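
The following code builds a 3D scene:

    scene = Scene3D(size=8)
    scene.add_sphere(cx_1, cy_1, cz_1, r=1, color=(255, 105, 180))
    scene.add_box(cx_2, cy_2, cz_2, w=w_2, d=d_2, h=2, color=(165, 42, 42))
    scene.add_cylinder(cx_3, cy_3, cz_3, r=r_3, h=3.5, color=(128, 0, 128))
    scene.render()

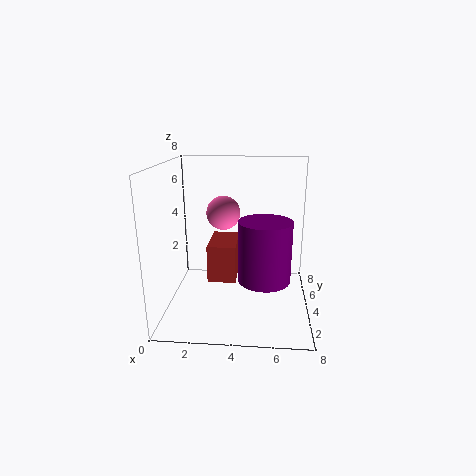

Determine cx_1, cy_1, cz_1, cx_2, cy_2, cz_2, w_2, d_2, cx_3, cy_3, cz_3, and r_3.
cx_1 = 3; cy_1 = 5.5; cz_1 = 5; cx_2 = 2.5; cy_2 = 2.5; cz_2 = 2; w_2 = 1.5; d_2 = 2.5; cx_3 = 5.5; cy_3 = 4; cz_3 = 1.5; r_3 = 1.5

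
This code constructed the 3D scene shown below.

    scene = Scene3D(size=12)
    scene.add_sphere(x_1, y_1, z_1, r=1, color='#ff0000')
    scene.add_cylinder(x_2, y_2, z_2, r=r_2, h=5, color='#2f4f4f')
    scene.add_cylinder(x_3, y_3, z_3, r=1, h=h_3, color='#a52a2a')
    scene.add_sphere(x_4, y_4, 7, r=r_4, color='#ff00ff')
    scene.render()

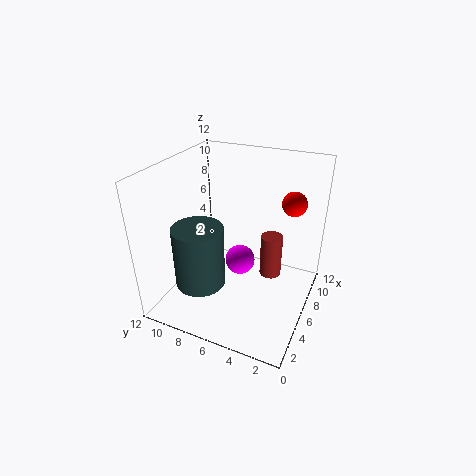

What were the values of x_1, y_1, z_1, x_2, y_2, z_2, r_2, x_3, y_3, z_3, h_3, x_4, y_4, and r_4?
x_1 = 8, y_1 = 2, z_1 = 9, x_2 = 3, y_2 = 8, z_2 = 3, r_2 = 2, x_3 = 9, y_3 = 4, z_3 = 1, h_3 = 4, x_4 = 2, y_4 = 4, r_4 = 1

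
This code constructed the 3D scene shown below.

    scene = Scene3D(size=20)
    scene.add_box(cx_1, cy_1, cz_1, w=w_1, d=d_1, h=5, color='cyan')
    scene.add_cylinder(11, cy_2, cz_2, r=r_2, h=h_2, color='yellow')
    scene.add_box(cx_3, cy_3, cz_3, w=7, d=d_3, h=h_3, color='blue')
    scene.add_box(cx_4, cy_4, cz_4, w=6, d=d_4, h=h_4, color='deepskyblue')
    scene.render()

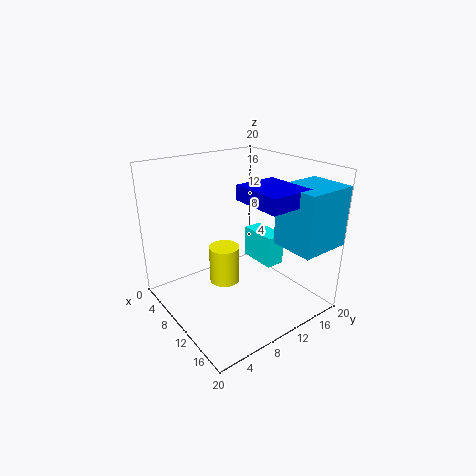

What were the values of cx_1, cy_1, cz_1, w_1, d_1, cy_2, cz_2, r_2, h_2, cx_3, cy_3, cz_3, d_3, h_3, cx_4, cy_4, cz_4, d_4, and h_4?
cx_1 = 4, cy_1 = 16, cz_1 = 3, w_1 = 6, d_1 = 3, cy_2 = 7, cz_2 = 5, r_2 = 2, h_2 = 5, cx_3 = 11, cy_3 = 9, cz_3 = 16, d_3 = 6, h_3 = 2, cx_4 = 14, cy_4 = 13, cz_4 = 10, d_4 = 7, h_4 = 8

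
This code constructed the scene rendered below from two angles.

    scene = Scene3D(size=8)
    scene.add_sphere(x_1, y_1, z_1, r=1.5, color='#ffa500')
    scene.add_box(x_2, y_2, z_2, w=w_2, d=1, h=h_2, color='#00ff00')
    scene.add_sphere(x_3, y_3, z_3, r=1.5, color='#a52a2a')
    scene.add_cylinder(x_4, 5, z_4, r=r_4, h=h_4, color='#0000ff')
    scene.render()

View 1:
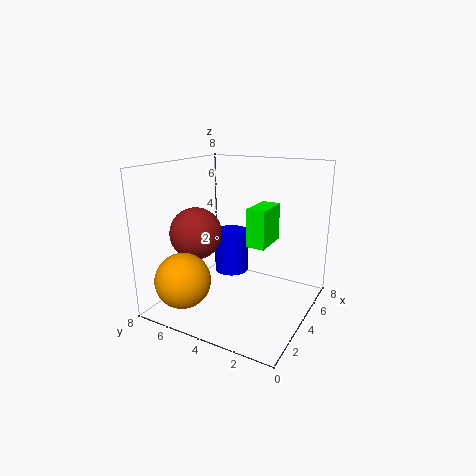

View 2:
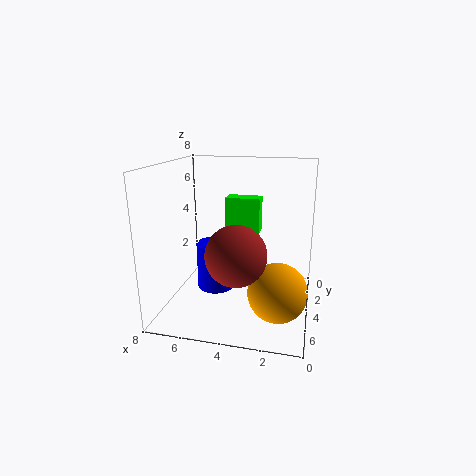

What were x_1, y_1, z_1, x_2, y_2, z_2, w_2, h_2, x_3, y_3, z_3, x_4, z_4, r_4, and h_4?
x_1 = 1.5
y_1 = 6
z_1 = 2
x_2 = 3
y_2 = 2
z_2 = 4
w_2 = 2
h_2 = 2
x_3 = 3.5
y_3 = 6.5
z_3 = 4
x_4 = 5
z_4 = 1.5
r_4 = 1
h_4 = 2.5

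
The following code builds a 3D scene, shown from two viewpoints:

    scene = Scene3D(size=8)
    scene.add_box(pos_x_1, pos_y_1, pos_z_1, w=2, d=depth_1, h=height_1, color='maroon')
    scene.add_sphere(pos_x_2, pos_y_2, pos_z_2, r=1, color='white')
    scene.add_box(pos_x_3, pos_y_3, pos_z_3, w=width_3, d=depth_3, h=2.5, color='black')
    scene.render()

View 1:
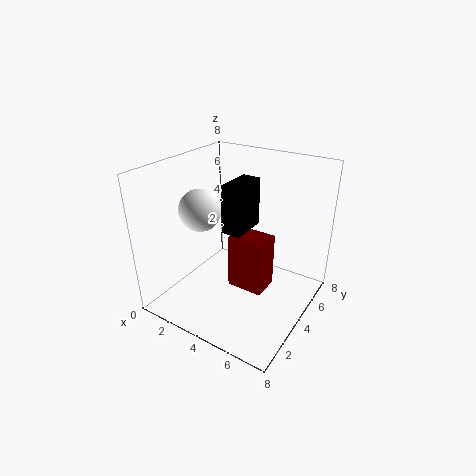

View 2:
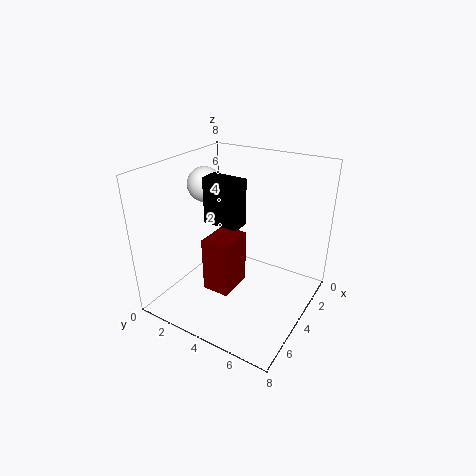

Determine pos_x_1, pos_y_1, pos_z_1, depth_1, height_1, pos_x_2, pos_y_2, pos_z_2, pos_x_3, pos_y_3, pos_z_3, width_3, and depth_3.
pos_x_1 = 4, pos_y_1 = 3, pos_z_1 = 1.5, depth_1 = 1.5, height_1 = 3, pos_x_2 = 3.5, pos_y_2 = 1.5, pos_z_2 = 6.5, pos_x_3 = 4, pos_y_3 = 2.5, pos_z_3 = 5, width_3 = 1, depth_3 = 2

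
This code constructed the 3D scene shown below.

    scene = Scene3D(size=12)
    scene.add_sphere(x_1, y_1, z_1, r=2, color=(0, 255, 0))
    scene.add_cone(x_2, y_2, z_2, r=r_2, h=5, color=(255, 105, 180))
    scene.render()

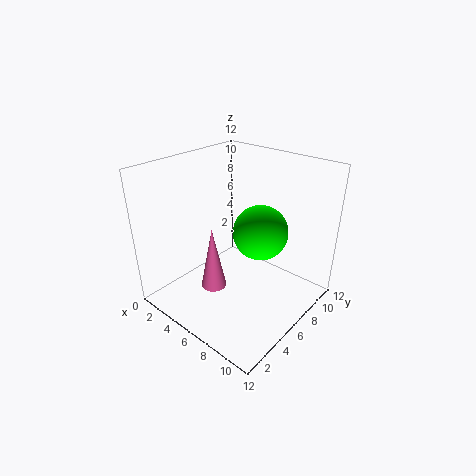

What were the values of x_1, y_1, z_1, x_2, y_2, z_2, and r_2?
x_1 = 9
y_1 = 5
z_1 = 8
x_2 = 6
y_2 = 3
z_2 = 3
r_2 = 1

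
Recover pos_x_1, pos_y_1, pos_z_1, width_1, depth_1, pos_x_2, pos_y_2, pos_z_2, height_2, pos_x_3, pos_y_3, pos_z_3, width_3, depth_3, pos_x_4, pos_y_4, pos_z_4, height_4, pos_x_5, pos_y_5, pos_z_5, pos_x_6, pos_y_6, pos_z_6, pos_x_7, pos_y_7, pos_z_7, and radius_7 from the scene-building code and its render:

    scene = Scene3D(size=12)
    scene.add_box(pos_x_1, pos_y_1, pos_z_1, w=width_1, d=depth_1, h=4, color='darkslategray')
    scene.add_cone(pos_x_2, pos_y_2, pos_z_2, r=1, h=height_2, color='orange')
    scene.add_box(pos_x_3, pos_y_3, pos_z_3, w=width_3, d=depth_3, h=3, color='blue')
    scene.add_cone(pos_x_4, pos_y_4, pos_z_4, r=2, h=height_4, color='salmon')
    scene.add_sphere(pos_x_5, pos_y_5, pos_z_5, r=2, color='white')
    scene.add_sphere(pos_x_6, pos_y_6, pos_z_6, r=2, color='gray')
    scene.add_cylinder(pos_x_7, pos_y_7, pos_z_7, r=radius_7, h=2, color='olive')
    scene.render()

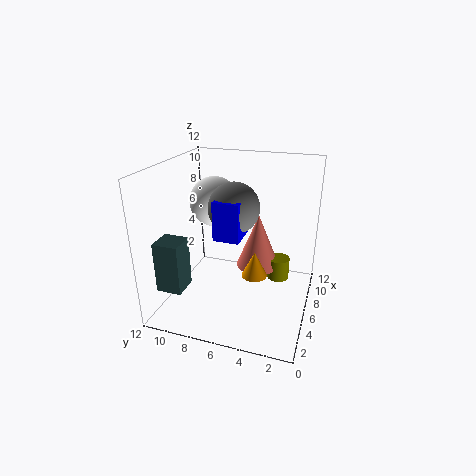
pos_x_1 = 1; pos_y_1 = 9; pos_z_1 = 3; width_1 = 2; depth_1 = 2; pos_x_2 = 4; pos_y_2 = 4; pos_z_2 = 4; height_2 = 2; pos_x_3 = 3; pos_y_3 = 5; pos_z_3 = 7; width_3 = 3; depth_3 = 2; pos_x_4 = 9; pos_y_4 = 5; pos_z_4 = 2; height_4 = 5; pos_x_5 = 6; pos_y_5 = 8; pos_z_5 = 9; pos_x_6 = 5; pos_y_6 = 6; pos_z_6 = 9; pos_x_7 = 9; pos_y_7 = 3; pos_z_7 = 1; radius_7 = 1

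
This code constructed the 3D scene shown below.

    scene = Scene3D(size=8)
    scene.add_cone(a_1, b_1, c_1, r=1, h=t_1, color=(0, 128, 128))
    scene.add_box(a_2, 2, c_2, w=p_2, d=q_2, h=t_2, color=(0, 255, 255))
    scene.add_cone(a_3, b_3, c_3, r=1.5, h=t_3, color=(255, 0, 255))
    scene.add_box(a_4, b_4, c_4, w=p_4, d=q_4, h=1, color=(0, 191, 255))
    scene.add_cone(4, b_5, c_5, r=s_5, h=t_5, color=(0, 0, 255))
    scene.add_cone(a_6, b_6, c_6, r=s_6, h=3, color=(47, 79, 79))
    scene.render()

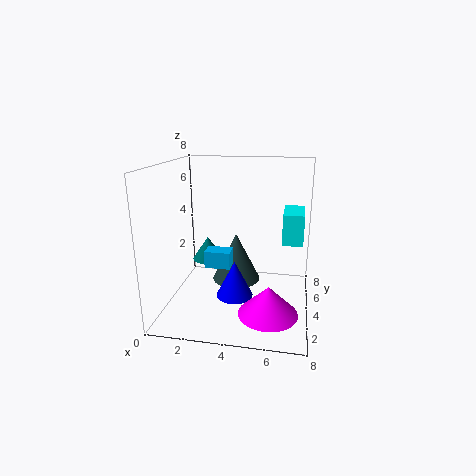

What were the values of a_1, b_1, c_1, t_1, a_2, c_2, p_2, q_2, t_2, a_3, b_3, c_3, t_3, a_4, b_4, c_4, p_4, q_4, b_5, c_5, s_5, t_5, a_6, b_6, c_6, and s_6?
a_1 = 1.5
b_1 = 6.5
c_1 = 1.5
t_1 = 1.5
a_2 = 6.5
c_2 = 4.5
p_2 = 1
q_2 = 2
t_2 = 1.5
a_3 = 6
b_3 = 1.5
c_3 = 1
t_3 = 1.5
a_4 = 2
b_4 = 4
c_4 = 2
p_4 = 1.5
q_4 = 1
b_5 = 3
c_5 = 1
s_5 = 1
t_5 = 2
a_6 = 3.5
b_6 = 6
c_6 = 0.5
s_6 = 1.5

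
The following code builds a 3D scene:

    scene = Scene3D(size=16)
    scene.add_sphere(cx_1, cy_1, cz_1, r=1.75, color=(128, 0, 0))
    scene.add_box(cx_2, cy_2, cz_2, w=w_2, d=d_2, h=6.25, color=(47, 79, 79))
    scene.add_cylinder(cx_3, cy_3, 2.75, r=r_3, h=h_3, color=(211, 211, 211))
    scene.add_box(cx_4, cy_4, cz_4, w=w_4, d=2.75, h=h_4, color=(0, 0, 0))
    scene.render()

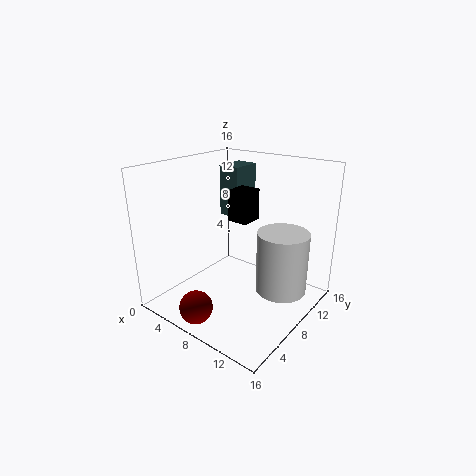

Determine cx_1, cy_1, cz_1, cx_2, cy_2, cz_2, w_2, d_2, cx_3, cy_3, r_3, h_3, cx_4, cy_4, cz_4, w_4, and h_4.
cx_1 = 7.25
cy_1 = 1.75
cz_1 = 2
cx_2 = 2.25
cy_2 = 11.75
cz_2 = 8.5
w_2 = 2.75
d_2 = 3.75
cx_3 = 13
cy_3 = 9.25
r_3 = 2.75
h_3 = 6.75
cx_4 = 5
cy_4 = 10
cz_4 = 8.75
w_4 = 2.5
h_4 = 3.75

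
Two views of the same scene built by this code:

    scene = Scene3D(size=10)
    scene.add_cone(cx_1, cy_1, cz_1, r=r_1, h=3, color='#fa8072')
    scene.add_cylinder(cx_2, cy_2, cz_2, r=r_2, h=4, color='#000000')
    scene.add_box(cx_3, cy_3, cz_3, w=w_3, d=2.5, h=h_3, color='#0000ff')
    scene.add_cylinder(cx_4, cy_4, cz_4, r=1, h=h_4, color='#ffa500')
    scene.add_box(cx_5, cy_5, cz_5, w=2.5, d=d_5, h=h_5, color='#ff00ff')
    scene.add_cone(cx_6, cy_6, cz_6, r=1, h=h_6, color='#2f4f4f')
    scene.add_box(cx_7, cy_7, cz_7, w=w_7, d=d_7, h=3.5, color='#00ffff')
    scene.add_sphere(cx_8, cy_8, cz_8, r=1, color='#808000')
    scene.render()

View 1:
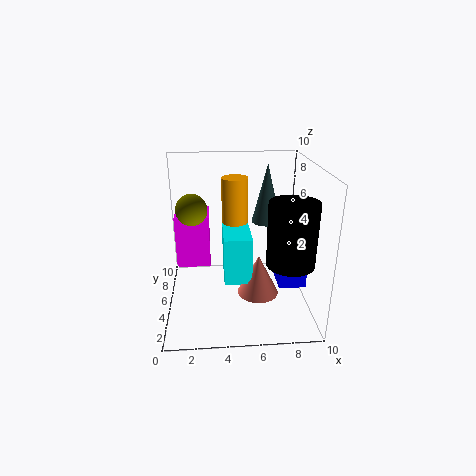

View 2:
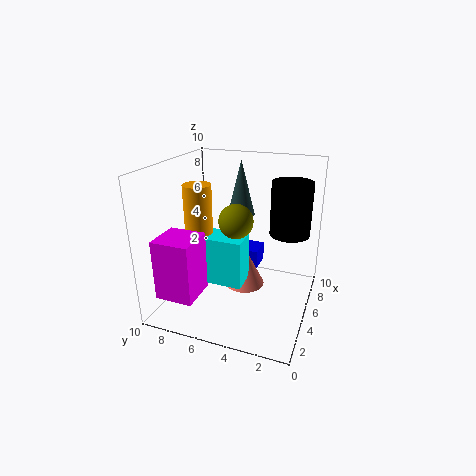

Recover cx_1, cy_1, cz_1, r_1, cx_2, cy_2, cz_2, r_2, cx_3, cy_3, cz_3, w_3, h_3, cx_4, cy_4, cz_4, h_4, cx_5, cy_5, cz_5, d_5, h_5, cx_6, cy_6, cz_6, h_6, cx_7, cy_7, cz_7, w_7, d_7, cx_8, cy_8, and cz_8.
cx_1 = 6.5
cy_1 = 5
cz_1 = 0.5
r_1 = 1.5
cx_2 = 8
cy_2 = 2
cz_2 = 4.5
r_2 = 1.5
cx_3 = 8
cy_3 = 4.5
cz_3 = 1
w_3 = 2
h_3 = 1.5
cx_4 = 5
cy_4 = 8
cz_4 = 5
h_4 = 3.5
cx_5 = 0.5
cy_5 = 6.5
cz_5 = 2
d_5 = 2.5
h_5 = 4
cx_6 = 7
cy_6 = 5.5
cz_6 = 6
h_6 = 4
cx_7 = 4
cy_7 = 4.5
cz_7 = 1.5
w_7 = 2
d_7 = 3.5
cx_8 = 2
cy_8 = 4
cz_8 = 7.5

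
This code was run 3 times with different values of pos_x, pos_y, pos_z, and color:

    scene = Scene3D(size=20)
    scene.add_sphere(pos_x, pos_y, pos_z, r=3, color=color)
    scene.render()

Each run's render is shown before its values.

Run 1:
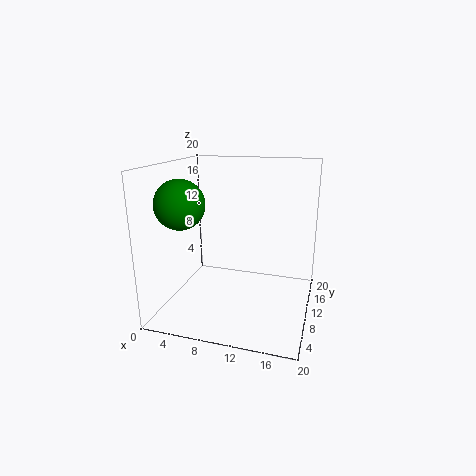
pos_x = 5
pos_y = 3
pos_z = 16
color = 'green'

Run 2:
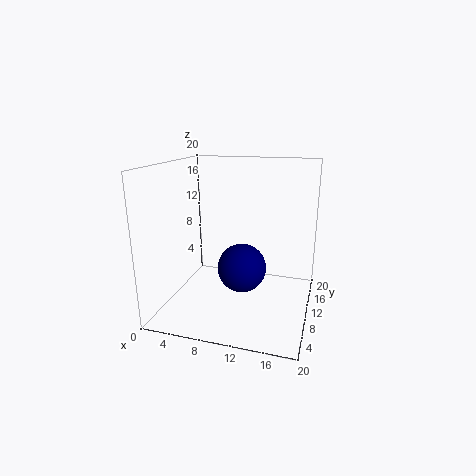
pos_x = 12
pos_y = 5
pos_z = 8
color = 'navy'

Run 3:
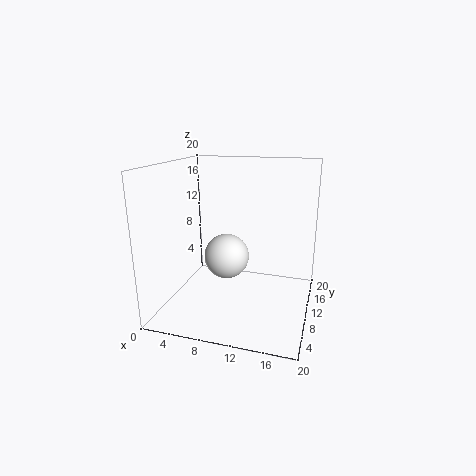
pos_x = 9
pos_y = 8
pos_z = 8
color = 'white'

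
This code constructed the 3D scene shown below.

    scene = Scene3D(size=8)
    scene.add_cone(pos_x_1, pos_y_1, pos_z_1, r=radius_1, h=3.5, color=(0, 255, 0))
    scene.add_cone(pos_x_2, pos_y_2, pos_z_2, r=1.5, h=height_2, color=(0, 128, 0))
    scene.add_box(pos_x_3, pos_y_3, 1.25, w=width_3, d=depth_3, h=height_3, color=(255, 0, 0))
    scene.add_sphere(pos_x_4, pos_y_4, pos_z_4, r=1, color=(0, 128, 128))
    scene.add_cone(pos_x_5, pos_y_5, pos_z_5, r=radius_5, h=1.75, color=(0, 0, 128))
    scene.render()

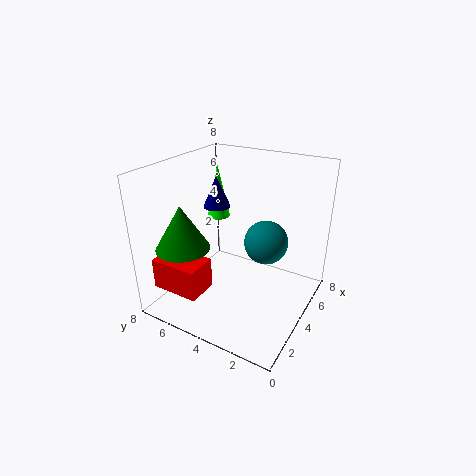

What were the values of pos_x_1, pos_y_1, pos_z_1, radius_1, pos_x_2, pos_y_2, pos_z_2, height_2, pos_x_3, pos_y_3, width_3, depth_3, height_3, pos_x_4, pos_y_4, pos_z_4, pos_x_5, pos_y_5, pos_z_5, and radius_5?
pos_x_1 = 7
pos_y_1 = 7.25
pos_z_1 = 3.5
radius_1 = 0.75
pos_x_2 = 2.25
pos_y_2 = 6.5
pos_z_2 = 3.5
height_2 = 2.5
pos_x_3 = 1
pos_y_3 = 5
width_3 = 1.75
depth_3 = 2.75
height_3 = 1.75
pos_x_4 = 2.25
pos_y_4 = 1.5
pos_z_4 = 5.25
pos_x_5 = 4.25
pos_y_5 = 5.5
pos_z_5 = 5.5
radius_5 = 0.75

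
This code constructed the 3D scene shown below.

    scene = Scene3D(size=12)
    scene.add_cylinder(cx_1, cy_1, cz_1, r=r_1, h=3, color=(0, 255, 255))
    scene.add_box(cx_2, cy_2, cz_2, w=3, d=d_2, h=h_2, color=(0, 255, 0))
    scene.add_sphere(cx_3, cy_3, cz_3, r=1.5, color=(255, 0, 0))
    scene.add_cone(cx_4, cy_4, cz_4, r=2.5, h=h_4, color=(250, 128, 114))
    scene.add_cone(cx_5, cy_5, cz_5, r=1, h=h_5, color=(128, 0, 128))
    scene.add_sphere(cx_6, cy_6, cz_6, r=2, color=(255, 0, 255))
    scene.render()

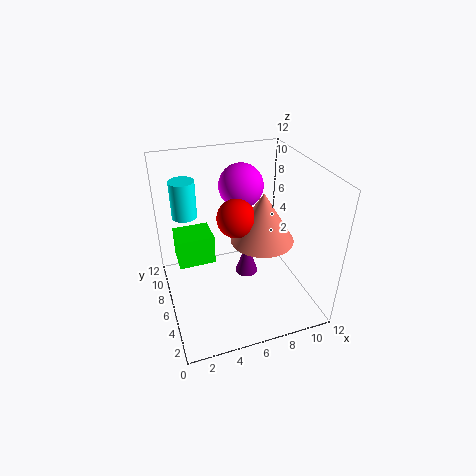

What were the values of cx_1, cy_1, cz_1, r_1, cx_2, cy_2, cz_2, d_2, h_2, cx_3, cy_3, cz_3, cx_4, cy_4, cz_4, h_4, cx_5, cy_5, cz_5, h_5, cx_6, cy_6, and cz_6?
cx_1 = 2, cy_1 = 7.5, cz_1 = 8, r_1 = 1, cx_2 = 1, cy_2 = 6, cz_2 = 4, d_2 = 2.5, h_2 = 2.5, cx_3 = 5.5, cy_3 = 5, cz_3 = 8.5, cx_4 = 7.5, cy_4 = 4.5, cz_4 = 6.5, h_4 = 4, cx_5 = 7, cy_5 = 6.5, cz_5 = 2, h_5 = 3, cx_6 = 7.5, cy_6 = 9.5, cz_6 = 9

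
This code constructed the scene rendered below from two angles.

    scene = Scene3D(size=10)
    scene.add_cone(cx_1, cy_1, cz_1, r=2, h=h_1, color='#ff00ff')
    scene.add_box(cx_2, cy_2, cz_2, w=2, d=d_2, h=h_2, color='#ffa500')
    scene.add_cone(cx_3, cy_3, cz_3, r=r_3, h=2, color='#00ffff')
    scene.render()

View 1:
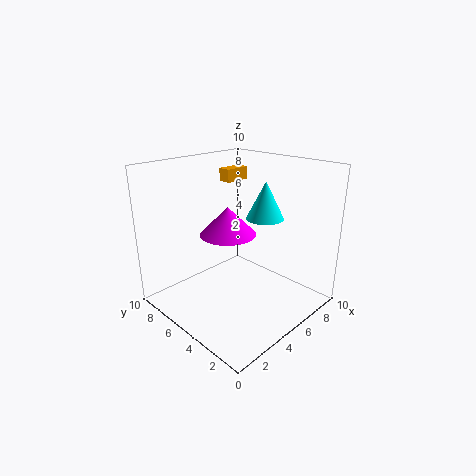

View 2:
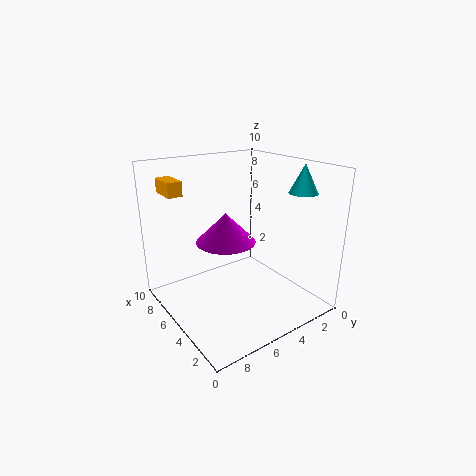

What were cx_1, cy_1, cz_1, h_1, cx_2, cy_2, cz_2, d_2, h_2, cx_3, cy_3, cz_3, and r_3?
cx_1 = 5, cy_1 = 6, cz_1 = 5, h_1 = 2, cx_2 = 7, cy_2 = 8, cz_2 = 8, d_2 = 1, h_2 = 1, cx_3 = 3, cy_3 = 1, cz_3 = 8, r_3 = 1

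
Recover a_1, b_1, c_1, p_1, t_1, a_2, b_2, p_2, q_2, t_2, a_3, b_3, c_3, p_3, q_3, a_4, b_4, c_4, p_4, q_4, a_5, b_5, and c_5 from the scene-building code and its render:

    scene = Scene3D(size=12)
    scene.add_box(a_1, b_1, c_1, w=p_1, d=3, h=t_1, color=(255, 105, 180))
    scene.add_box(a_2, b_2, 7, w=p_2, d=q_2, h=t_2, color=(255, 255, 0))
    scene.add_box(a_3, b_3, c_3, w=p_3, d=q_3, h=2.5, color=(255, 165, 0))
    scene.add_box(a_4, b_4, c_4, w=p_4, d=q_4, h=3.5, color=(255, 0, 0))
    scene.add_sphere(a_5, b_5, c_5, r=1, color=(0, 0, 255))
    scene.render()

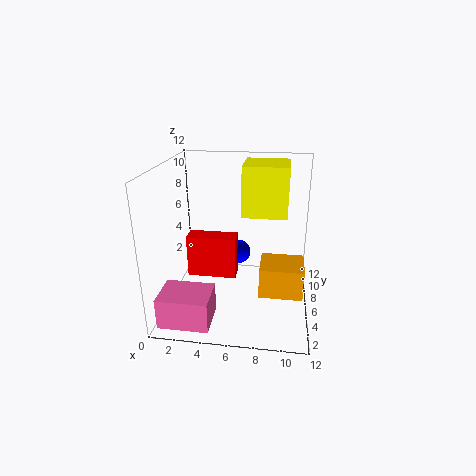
a_1 = 0.5, b_1 = 0.5, c_1 = 0.5, p_1 = 4, t_1 = 2.5, a_2 = 6, b_2 = 8, p_2 = 4, q_2 = 4, t_2 = 4.5, a_3 = 8, b_3 = 3.5, c_3 = 2, p_3 = 3.5, q_3 = 3, a_4 = 2, b_4 = 4.5, c_4 = 3, p_4 = 4, q_4 = 1.5, a_5 = 6, b_5 = 6.5, c_5 = 4.5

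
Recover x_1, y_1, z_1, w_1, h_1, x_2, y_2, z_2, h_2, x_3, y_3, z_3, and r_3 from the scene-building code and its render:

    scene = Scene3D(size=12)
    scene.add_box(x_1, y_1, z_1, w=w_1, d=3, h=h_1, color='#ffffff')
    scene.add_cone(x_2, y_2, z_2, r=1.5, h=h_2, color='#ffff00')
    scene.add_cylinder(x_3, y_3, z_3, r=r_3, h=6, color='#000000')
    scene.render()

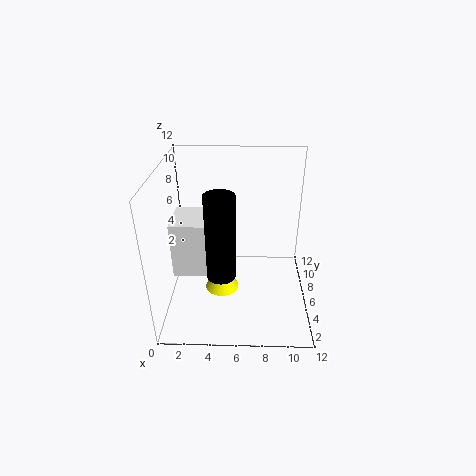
x_1 = 1.5, y_1 = 1.5, z_1 = 5.5, w_1 = 4, h_1 = 4, x_2 = 4.5, y_2 = 6.5, z_2 = 0.5, h_2 = 2, x_3 = 5, y_3 = 1, z_3 = 6, r_3 = 1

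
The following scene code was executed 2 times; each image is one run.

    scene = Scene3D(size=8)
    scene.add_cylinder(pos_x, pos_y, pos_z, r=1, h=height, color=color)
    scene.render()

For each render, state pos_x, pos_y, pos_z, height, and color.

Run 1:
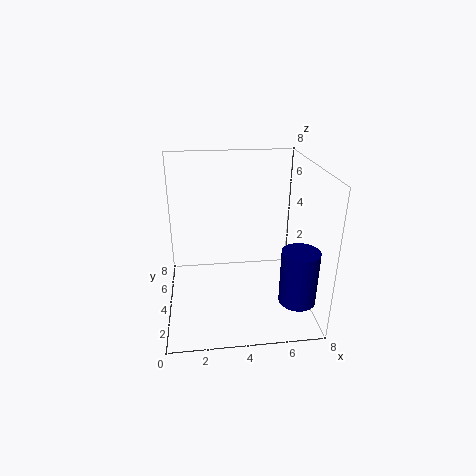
pos_x = 7, pos_y = 2, pos_z = 1, height = 3, color = 'navy'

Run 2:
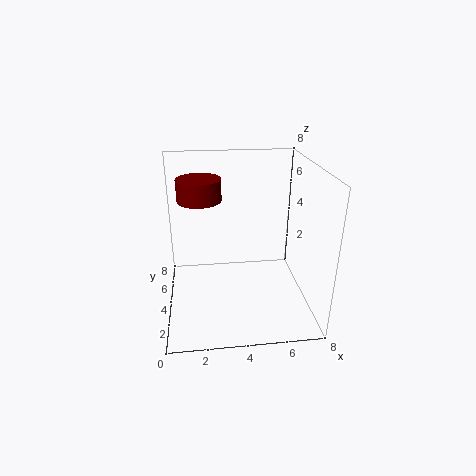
pos_x = 2, pos_y = 2, pos_z = 7, height = 1, color = 'maroon'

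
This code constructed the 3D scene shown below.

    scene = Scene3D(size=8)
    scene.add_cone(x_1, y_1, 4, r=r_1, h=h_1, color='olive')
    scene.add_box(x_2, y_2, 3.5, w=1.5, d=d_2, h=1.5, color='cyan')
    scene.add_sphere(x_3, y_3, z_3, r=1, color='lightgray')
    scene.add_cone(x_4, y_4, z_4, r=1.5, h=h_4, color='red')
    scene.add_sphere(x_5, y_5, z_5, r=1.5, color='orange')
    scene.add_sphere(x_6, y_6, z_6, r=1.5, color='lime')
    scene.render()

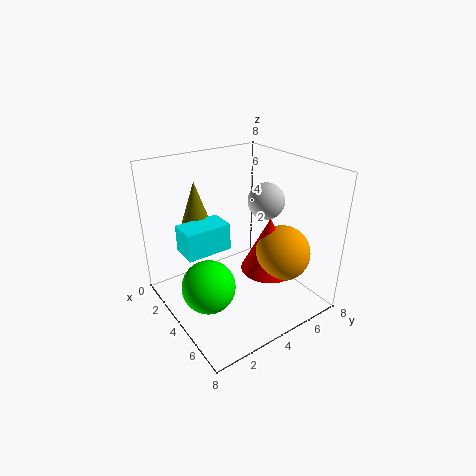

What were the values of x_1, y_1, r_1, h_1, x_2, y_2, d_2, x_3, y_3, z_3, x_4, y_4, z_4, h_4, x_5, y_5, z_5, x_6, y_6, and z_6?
x_1 = 2; y_1 = 2.5; r_1 = 1; h_1 = 3; x_2 = 2.5; y_2 = 1; d_2 = 2.5; x_3 = 4.5; y_3 = 5.5; z_3 = 6; x_4 = 5.5; y_4 = 5; z_4 = 2.5; h_4 = 3; x_5 = 6; y_5 = 5.5; z_5 = 3.5; x_6 = 4; y_6 = 2; z_6 = 1.5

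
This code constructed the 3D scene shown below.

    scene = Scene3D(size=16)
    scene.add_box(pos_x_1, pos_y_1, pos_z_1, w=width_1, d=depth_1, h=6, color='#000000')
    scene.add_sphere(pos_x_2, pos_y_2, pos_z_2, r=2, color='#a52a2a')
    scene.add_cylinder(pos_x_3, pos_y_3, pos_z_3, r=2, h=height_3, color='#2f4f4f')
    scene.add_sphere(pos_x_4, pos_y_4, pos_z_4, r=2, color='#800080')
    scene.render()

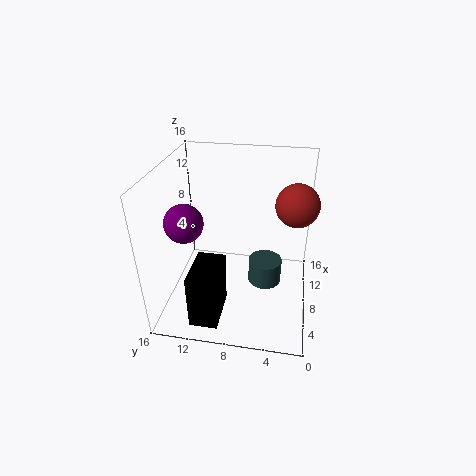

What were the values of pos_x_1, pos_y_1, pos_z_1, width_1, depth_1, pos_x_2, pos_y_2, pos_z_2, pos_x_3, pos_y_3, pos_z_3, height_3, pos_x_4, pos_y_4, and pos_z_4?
pos_x_1 = 1, pos_y_1 = 9, pos_z_1 = 1, width_1 = 5, depth_1 = 3, pos_x_2 = 5, pos_y_2 = 2, pos_z_2 = 14, pos_x_3 = 10, pos_y_3 = 5, pos_z_3 = 1, height_3 = 3, pos_x_4 = 5, pos_y_4 = 13, pos_z_4 = 11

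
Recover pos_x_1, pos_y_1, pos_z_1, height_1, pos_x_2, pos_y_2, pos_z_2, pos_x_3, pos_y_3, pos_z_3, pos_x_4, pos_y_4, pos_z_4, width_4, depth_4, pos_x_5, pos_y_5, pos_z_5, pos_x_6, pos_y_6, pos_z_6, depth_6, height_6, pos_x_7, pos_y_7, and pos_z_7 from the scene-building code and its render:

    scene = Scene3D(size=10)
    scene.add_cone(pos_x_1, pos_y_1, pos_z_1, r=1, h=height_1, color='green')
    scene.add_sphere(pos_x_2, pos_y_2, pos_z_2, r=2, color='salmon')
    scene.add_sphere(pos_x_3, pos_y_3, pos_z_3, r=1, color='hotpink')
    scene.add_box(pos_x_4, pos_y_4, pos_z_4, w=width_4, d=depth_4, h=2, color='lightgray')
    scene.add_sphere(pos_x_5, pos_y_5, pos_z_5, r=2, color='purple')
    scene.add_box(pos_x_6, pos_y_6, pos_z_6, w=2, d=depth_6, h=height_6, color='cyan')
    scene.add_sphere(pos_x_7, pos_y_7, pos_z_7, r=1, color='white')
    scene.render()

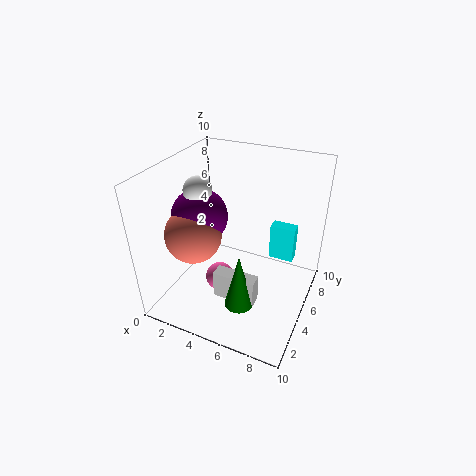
pos_x_1 = 6; pos_y_1 = 3; pos_z_1 = 1; height_1 = 4; pos_x_2 = 2; pos_y_2 = 4; pos_z_2 = 5; pos_x_3 = 4; pos_y_3 = 4; pos_z_3 = 2; pos_x_4 = 4; pos_y_4 = 3; pos_z_4 = 1; width_4 = 3; depth_4 = 1; pos_x_5 = 2; pos_y_5 = 5; pos_z_5 = 6; pos_x_6 = 6; pos_y_6 = 9; pos_z_6 = 1; depth_6 = 1; height_6 = 3; pos_x_7 = 2; pos_y_7 = 5; pos_z_7 = 8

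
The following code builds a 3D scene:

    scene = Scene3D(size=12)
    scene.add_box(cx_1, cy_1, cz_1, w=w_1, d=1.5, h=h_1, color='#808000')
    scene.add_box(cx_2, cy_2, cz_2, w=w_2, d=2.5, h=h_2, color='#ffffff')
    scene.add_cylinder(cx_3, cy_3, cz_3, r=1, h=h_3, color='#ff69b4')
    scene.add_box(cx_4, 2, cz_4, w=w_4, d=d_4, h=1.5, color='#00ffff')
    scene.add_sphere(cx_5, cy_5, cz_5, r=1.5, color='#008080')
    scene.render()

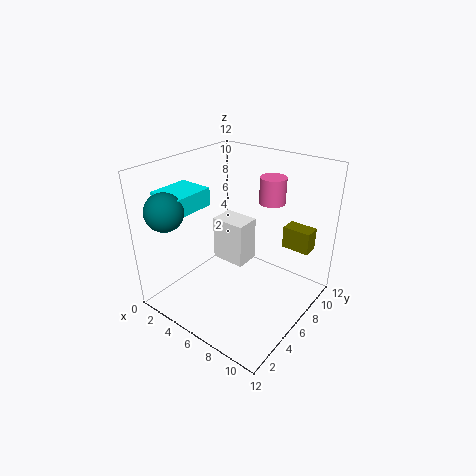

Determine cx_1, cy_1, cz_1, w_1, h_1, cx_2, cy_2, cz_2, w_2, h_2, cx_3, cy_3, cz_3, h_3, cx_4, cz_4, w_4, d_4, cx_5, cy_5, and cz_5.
cx_1 = 8; cy_1 = 10; cz_1 = 4; w_1 = 2.5; h_1 = 2; cx_2 = 0.5; cy_2 = 9; cz_2 = 0.5; w_2 = 3.5; h_2 = 4.5; cx_3 = 8.5; cy_3 = 7; cz_3 = 9.5; h_3 = 2; cx_4 = 0.5; cz_4 = 8.5; w_4 = 3; d_4 = 3.5; cx_5 = 2.5; cy_5 = 1.5; cz_5 = 9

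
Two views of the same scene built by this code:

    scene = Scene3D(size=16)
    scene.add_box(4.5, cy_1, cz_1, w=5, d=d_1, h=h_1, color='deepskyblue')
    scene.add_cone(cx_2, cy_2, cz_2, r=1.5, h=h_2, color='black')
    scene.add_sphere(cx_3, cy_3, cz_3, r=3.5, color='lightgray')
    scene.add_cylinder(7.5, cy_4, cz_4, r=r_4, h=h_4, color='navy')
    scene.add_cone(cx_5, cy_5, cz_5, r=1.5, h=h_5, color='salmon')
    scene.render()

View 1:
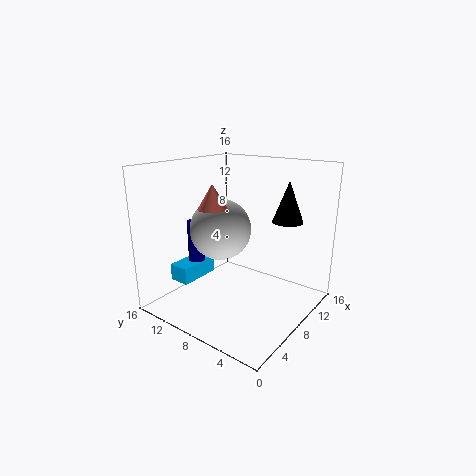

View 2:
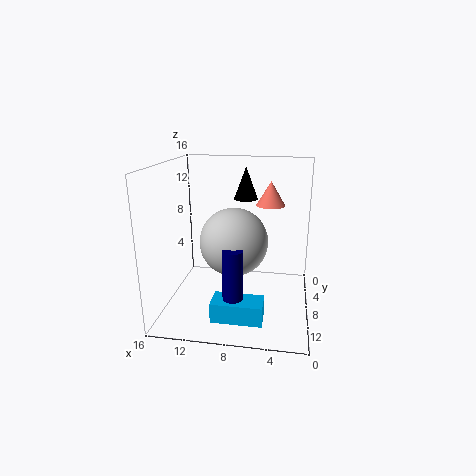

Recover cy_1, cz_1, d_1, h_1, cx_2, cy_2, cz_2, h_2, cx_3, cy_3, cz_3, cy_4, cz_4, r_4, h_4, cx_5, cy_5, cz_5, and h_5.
cy_1 = 13, cz_1 = 2, d_1 = 2.5, h_1 = 2, cx_2 = 8, cy_2 = 2, cz_2 = 11, h_2 = 4, cx_3 = 8, cy_3 = 10.5, cz_3 = 8.5, cy_4 = 14, cz_4 = 3.5, r_4 = 1, h_4 = 5.5, cx_5 = 4.5, cy_5 = 8.5, cz_5 = 12, h_5 = 2.5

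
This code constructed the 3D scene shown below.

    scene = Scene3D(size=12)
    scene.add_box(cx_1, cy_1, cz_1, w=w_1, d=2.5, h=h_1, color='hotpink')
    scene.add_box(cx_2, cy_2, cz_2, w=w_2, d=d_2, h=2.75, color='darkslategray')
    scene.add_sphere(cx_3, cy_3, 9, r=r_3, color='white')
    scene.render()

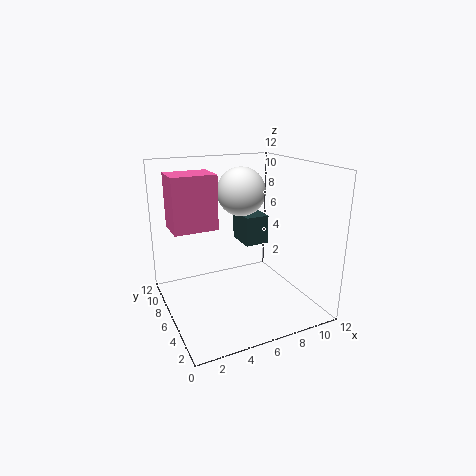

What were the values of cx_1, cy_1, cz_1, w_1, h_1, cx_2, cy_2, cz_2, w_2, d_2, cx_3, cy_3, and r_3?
cx_1 = 0.25, cy_1 = 4, cz_1 = 7.75, w_1 = 3.25, h_1 = 4, cx_2 = 8, cy_2 = 8.25, cz_2 = 4, w_2 = 2.25, d_2 = 3, cx_3 = 8, cy_3 = 9.5, r_3 = 2.25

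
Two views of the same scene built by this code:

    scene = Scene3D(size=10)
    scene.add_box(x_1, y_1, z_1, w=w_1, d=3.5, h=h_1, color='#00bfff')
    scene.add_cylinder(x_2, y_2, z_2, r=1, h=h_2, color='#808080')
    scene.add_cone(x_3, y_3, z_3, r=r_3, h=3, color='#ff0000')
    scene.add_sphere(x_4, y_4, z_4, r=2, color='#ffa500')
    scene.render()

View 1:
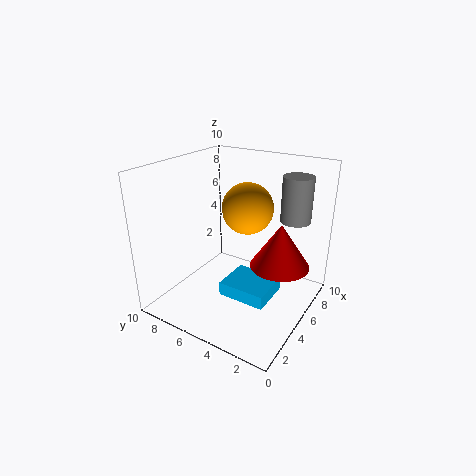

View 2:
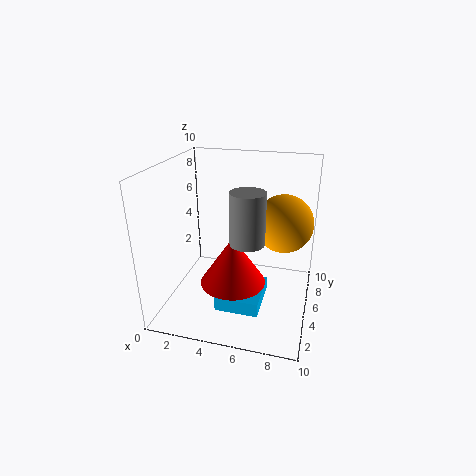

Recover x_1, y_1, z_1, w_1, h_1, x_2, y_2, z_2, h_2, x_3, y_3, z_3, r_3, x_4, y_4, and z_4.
x_1 = 4, y_1 = 2.5, z_1 = 0.5, w_1 = 3, h_1 = 1, x_2 = 6.5, y_2 = 1.5, z_2 = 6.5, h_2 = 3, x_3 = 5.5, y_3 = 2, z_3 = 3.5, r_3 = 2, x_4 = 8, y_4 = 6, z_4 = 6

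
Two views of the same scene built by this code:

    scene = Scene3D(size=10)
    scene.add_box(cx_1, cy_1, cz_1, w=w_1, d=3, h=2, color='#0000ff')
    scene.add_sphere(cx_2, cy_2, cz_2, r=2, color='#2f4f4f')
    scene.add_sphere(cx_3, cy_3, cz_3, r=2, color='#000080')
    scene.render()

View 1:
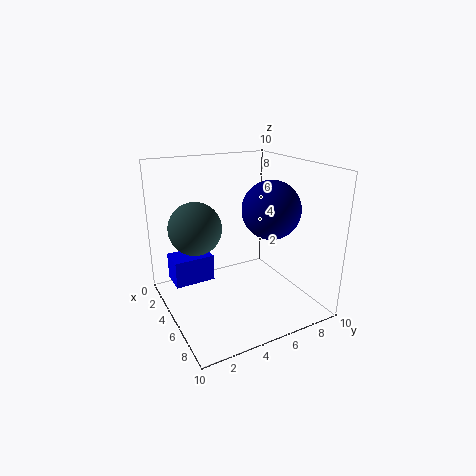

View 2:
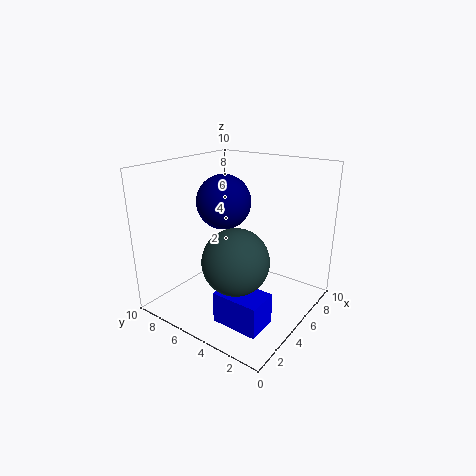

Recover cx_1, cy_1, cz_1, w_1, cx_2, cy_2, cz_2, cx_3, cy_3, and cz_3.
cx_1 = 1
cy_1 = 1
cz_1 = 1
w_1 = 2
cx_2 = 2
cy_2 = 3
cz_2 = 5
cx_3 = 6
cy_3 = 7
cz_3 = 7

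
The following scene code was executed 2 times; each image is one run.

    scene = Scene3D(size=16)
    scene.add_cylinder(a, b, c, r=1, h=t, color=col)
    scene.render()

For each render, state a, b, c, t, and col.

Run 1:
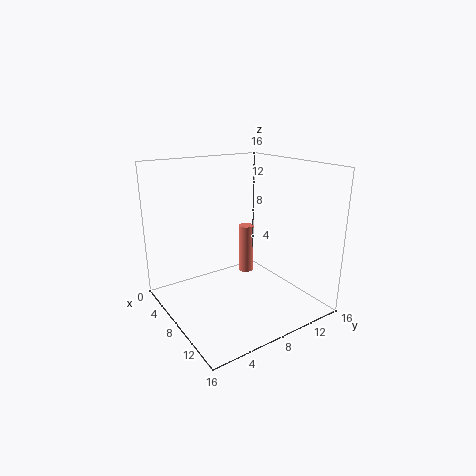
a = 2.5
b = 13
c = 0.5
t = 6.5
col = 'salmon'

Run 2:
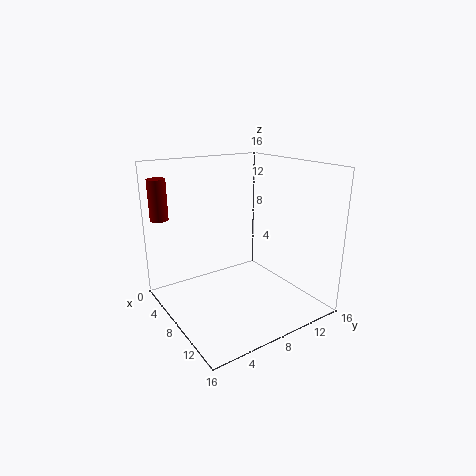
a = 3
b = 1
c = 10
t = 4.5
col = 'maroon'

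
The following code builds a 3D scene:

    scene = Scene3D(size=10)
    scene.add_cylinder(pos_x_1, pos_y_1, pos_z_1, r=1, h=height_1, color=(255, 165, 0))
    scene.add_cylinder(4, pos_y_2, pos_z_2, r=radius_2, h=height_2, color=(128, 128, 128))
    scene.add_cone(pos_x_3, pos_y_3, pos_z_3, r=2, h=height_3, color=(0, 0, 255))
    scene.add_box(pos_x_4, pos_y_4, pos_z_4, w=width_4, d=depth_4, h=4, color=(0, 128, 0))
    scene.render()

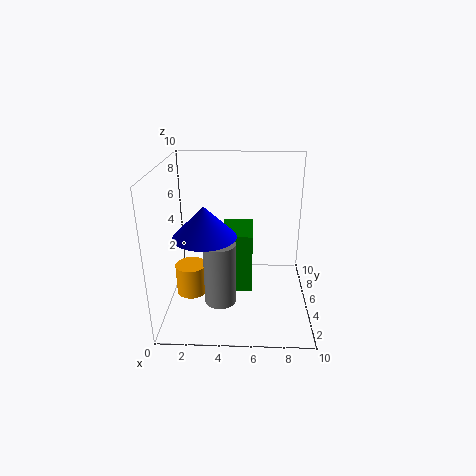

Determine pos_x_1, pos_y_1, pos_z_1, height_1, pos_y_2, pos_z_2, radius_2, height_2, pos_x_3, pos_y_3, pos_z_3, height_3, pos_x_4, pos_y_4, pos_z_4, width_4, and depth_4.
pos_x_1 = 2, pos_y_1 = 3, pos_z_1 = 2, height_1 = 2, pos_y_2 = 2, pos_z_2 = 2, radius_2 = 1, height_2 = 4, pos_x_3 = 3, pos_y_3 = 3, pos_z_3 = 6, height_3 = 2, pos_x_4 = 4, pos_y_4 = 3, pos_z_4 = 2, width_4 = 2, depth_4 = 3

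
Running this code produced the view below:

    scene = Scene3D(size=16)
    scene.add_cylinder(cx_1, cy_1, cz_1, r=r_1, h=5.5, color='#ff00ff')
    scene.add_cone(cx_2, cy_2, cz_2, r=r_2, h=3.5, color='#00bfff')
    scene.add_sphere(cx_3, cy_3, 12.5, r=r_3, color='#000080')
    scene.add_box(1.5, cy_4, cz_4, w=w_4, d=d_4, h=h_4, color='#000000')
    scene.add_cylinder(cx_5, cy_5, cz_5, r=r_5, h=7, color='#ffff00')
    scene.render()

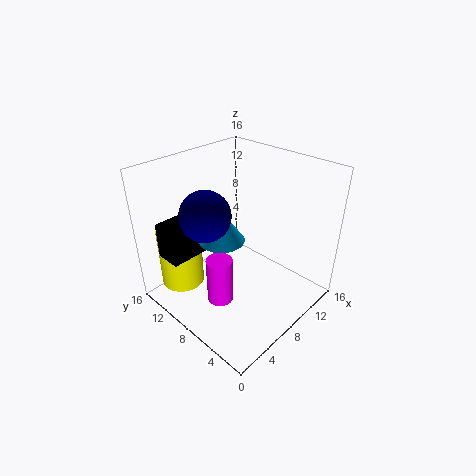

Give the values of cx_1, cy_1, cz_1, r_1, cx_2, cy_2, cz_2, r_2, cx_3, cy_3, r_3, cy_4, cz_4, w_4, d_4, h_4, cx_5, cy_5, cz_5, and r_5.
cx_1 = 5.5; cy_1 = 8.5; cz_1 = 0.5; r_1 = 1.5; cx_2 = 6.5; cy_2 = 9; cz_2 = 8; r_2 = 2.5; cx_3 = 3.5; cy_3 = 8; r_3 = 2.5; cy_4 = 11; cz_4 = 6; w_4 = 4.5; d_4 = 3; h_4 = 4; cx_5 = 4; cy_5 = 13.5; cz_5 = 1.5; r_5 = 2.5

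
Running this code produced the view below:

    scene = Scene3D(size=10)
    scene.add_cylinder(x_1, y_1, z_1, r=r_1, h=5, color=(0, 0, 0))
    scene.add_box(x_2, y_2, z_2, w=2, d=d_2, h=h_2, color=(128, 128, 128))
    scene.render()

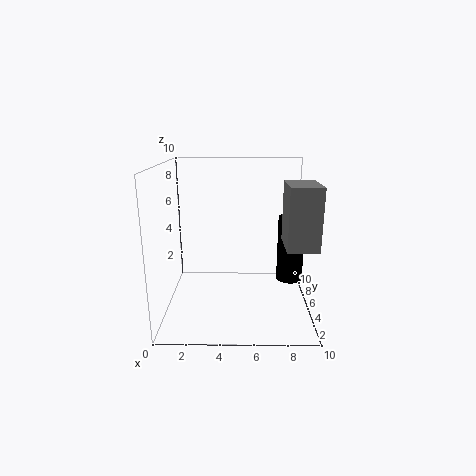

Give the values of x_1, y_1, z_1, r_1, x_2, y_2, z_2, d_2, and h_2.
x_1 = 9; y_1 = 7; z_1 = 1; r_1 = 1; x_2 = 8; y_2 = 2; z_2 = 5; d_2 = 3; h_2 = 4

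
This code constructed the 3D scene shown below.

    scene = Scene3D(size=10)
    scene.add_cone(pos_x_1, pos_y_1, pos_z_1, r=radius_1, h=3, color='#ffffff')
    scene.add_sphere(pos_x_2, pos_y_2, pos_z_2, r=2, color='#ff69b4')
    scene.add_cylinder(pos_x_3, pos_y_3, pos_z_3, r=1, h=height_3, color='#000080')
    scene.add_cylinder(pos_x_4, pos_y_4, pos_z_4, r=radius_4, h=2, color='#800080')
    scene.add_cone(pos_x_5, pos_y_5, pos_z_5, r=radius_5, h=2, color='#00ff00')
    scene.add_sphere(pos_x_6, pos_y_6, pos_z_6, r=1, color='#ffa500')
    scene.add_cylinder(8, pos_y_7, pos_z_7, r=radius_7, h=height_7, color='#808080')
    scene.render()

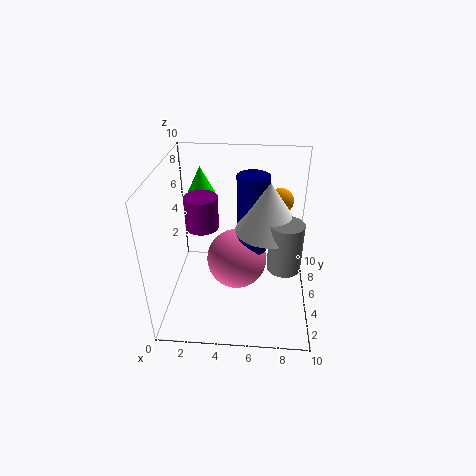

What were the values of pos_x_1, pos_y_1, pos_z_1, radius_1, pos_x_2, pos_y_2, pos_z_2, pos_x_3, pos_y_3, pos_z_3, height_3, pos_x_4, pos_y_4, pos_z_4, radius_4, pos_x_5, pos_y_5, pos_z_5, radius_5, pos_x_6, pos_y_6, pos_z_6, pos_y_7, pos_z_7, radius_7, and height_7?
pos_x_1 = 7
pos_y_1 = 3
pos_z_1 = 7
radius_1 = 2
pos_x_2 = 5
pos_y_2 = 4
pos_z_2 = 4
pos_x_3 = 6
pos_y_3 = 4
pos_z_3 = 5
height_3 = 5
pos_x_4 = 3
pos_y_4 = 3
pos_z_4 = 7
radius_4 = 1
pos_x_5 = 2
pos_y_5 = 8
pos_z_5 = 7
radius_5 = 1
pos_x_6 = 8
pos_y_6 = 9
pos_z_6 = 6
pos_y_7 = 2
pos_z_7 = 5
radius_7 = 1
height_7 = 3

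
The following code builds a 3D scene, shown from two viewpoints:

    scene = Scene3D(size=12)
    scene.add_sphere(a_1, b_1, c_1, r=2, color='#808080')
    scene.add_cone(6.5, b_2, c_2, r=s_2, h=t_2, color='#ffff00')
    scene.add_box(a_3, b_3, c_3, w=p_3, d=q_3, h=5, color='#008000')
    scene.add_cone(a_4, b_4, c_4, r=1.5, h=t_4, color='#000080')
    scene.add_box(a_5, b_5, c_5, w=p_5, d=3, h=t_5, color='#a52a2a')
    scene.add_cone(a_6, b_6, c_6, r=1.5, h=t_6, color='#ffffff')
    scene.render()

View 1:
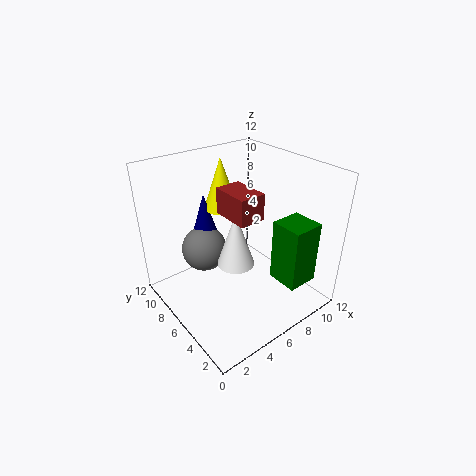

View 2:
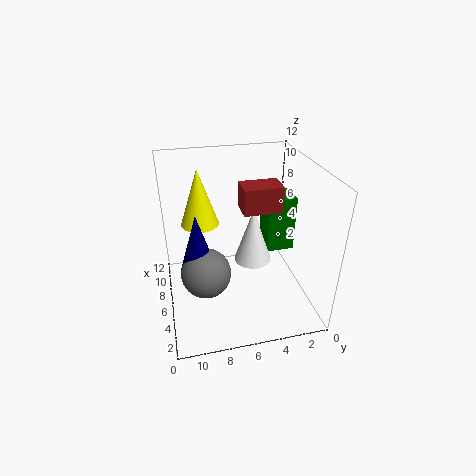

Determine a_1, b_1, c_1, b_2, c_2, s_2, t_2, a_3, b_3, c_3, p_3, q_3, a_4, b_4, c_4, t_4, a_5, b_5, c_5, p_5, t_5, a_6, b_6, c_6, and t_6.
a_1 = 4.5; b_1 = 9; c_1 = 4; b_2 = 9; c_2 = 7.5; s_2 = 1.5; t_2 = 4.5; a_3 = 7; b_3 = 0.5; c_3 = 3.5; p_3 = 2.5; q_3 = 2.5; a_4 = 5; b_4 = 9.5; c_4 = 4; t_4 = 5; a_5 = 4; b_5 = 3; c_5 = 9; p_5 = 2; t_5 = 2; a_6 = 5; b_6 = 5; c_6 = 4.5; t_6 = 4.5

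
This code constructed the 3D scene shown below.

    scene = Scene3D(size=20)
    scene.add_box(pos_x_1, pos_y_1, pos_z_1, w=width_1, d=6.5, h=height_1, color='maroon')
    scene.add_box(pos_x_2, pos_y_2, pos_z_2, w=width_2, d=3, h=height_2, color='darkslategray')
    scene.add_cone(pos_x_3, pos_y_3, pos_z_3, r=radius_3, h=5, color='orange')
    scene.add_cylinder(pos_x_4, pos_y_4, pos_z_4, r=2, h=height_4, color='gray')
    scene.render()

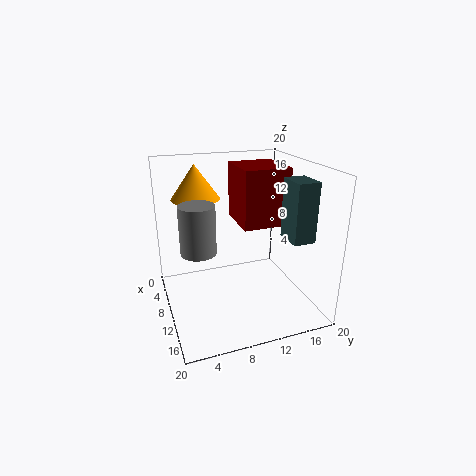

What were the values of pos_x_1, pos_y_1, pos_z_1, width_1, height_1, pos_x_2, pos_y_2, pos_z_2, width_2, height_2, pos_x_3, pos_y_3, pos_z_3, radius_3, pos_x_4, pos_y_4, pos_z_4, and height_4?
pos_x_1 = 4.5, pos_y_1 = 10.5, pos_z_1 = 11.5, width_1 = 7, height_1 = 8, pos_x_2 = 12, pos_y_2 = 15.5, pos_z_2 = 10.5, width_2 = 4, height_2 = 8, pos_x_3 = 4.5, pos_y_3 = 5.5, pos_z_3 = 14.5, radius_3 = 3.5, pos_x_4 = 16.5, pos_y_4 = 3, pos_z_4 = 12, height_4 = 5.5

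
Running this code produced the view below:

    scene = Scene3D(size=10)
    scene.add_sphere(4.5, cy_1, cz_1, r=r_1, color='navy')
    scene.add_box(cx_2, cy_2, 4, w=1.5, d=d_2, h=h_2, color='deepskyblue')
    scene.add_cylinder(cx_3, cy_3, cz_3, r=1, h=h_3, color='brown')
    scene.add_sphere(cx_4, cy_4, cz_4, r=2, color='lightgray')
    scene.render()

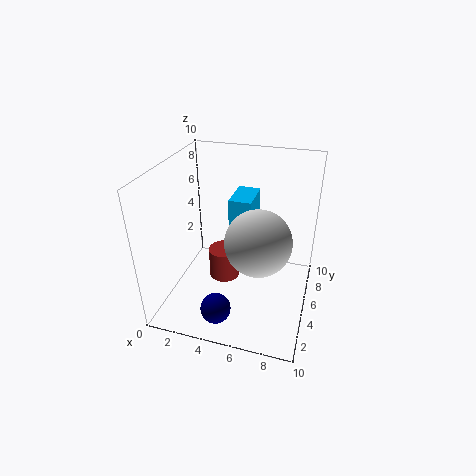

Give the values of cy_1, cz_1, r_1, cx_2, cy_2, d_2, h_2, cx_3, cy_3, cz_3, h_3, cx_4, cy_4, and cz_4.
cy_1 = 1.5, cz_1 = 1.5, r_1 = 1, cx_2 = 4.5, cy_2 = 4.5, d_2 = 2.5, h_2 = 4, cx_3 = 4.5, cy_3 = 3.5, cz_3 = 3, h_3 = 2, cx_4 = 7, cy_4 = 2.5, cz_4 = 6.5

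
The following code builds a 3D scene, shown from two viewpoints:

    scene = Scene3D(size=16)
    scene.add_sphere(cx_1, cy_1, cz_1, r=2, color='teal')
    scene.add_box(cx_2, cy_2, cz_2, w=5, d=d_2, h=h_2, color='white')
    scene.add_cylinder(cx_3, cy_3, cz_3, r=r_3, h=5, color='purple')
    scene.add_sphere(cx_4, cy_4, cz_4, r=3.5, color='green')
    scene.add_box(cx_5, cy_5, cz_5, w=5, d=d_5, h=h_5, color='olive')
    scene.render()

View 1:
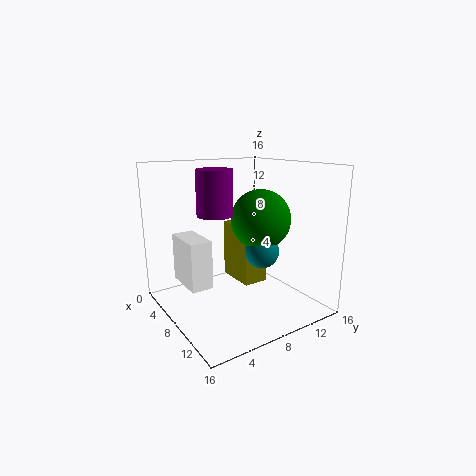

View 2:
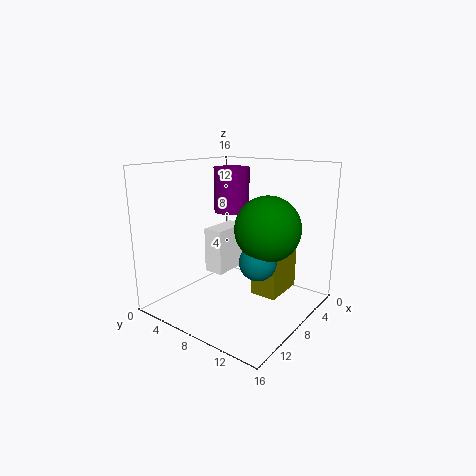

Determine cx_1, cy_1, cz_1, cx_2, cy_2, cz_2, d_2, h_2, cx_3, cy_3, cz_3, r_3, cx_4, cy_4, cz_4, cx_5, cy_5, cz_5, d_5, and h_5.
cx_1 = 8.5, cy_1 = 11, cz_1 = 6, cx_2 = 2.5, cy_2 = 2.5, cz_2 = 2.5, d_2 = 2.5, h_2 = 5.5, cx_3 = 6.5, cy_3 = 6, cz_3 = 10.5, r_3 = 2, cx_4 = 7.5, cy_4 = 11.5, cz_4 = 9.5, cx_5 = 2.5, cy_5 = 9.5, cz_5 = 1.5, d_5 = 3, h_5 = 7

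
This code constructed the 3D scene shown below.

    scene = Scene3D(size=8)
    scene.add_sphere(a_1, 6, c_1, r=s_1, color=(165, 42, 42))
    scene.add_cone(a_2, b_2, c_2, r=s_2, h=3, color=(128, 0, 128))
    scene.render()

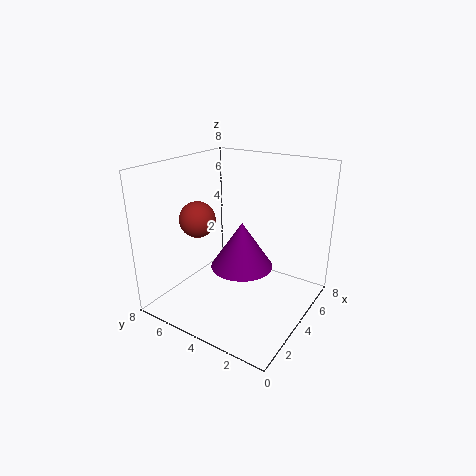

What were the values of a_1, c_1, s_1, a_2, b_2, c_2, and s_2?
a_1 = 3
c_1 = 5
s_1 = 1
a_2 = 6
b_2 = 5
c_2 = 1
s_2 = 2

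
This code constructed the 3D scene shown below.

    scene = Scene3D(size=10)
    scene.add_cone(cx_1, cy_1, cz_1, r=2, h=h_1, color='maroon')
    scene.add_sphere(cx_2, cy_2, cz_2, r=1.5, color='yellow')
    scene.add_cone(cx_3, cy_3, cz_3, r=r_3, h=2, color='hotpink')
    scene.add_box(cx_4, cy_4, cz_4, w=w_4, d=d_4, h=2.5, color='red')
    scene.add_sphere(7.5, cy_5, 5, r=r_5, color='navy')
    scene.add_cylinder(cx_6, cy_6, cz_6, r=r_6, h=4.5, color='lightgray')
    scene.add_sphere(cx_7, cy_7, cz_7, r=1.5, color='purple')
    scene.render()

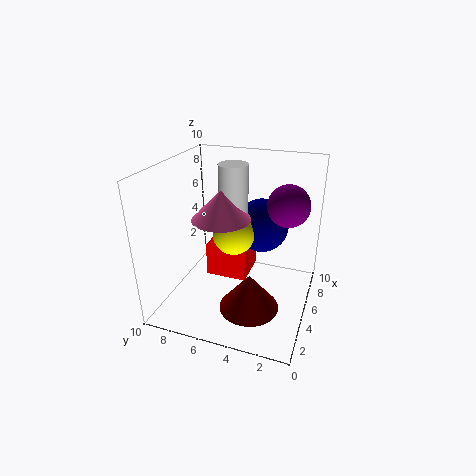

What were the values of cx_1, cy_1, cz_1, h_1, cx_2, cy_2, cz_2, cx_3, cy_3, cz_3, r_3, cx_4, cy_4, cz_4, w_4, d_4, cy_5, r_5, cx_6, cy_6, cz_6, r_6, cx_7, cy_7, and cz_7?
cx_1 = 3
cy_1 = 3.5
cz_1 = 1
h_1 = 2.5
cx_2 = 5.5
cy_2 = 5.5
cz_2 = 5
cx_3 = 4.5
cy_3 = 6
cz_3 = 6.5
r_3 = 2
cx_4 = 5
cy_4 = 4.5
cz_4 = 1.5
w_4 = 3
d_4 = 3
cy_5 = 4
r_5 = 2
cx_6 = 5.5
cy_6 = 5.5
cz_6 = 5.5
r_6 = 1
cx_7 = 7
cy_7 = 2
cz_7 = 7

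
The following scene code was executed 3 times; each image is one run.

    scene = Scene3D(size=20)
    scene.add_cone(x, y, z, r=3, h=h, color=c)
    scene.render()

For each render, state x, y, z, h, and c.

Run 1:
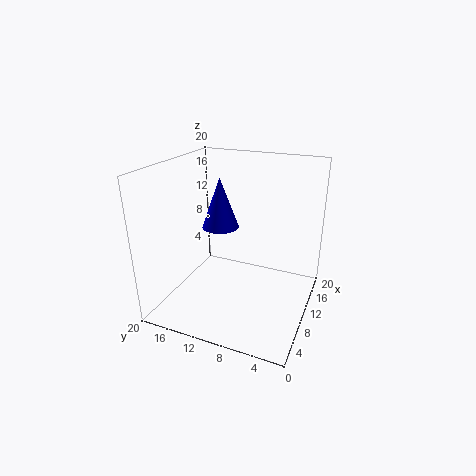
x = 16.75, y = 16, z = 8, h = 8.25, c = 'blue'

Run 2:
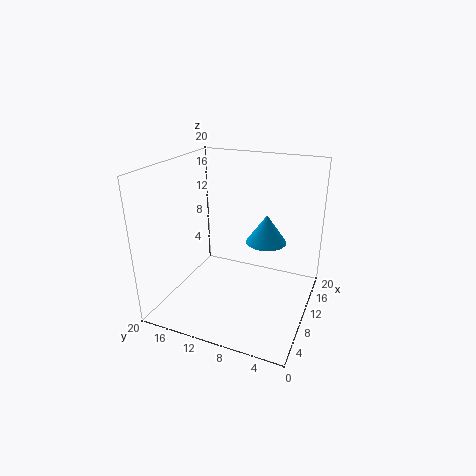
x = 14.25, y = 7.25, z = 8, h = 4.25, c = 'deepskyblue'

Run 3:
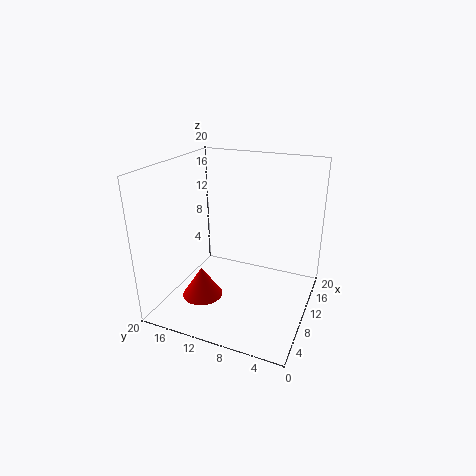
x = 8.5, y = 15.25, z = 0.25, h = 4.5, c = 'red'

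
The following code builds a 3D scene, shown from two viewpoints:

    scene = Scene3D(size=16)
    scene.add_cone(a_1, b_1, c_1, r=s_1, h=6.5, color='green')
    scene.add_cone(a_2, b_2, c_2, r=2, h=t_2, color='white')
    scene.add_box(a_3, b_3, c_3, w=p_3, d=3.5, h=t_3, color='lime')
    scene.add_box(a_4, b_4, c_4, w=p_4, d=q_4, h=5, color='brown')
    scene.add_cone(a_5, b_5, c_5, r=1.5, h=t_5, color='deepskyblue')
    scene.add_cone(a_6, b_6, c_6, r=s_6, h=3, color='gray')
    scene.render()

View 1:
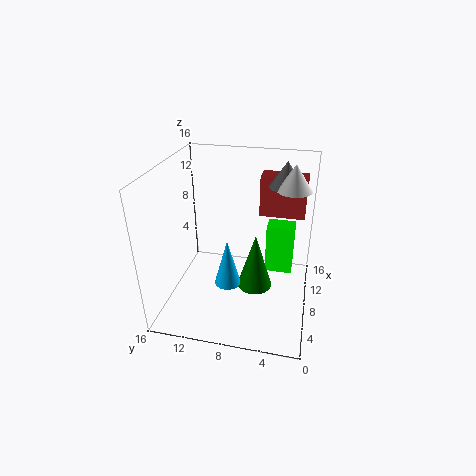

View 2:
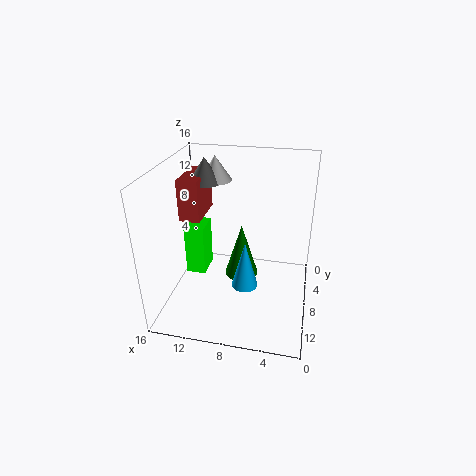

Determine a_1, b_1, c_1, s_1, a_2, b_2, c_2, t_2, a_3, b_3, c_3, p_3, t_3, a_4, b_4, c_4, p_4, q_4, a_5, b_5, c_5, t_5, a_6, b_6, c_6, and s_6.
a_1 = 8, b_1 = 6, c_1 = 2, s_1 = 2, a_2 = 12, b_2 = 2.5, c_2 = 12.5, t_2 = 3, a_3 = 13, b_3 = 2, c_3 = 0.5, p_3 = 2.5, t_3 = 6.5, a_4 = 13, b_4 = 1, c_4 = 8.5, p_4 = 2.5, q_4 = 5.5, a_5 = 7, b_5 = 9, c_5 = 2.5, t_5 = 5.5, a_6 = 13, b_6 = 3.5, c_6 = 12.5, s_6 = 2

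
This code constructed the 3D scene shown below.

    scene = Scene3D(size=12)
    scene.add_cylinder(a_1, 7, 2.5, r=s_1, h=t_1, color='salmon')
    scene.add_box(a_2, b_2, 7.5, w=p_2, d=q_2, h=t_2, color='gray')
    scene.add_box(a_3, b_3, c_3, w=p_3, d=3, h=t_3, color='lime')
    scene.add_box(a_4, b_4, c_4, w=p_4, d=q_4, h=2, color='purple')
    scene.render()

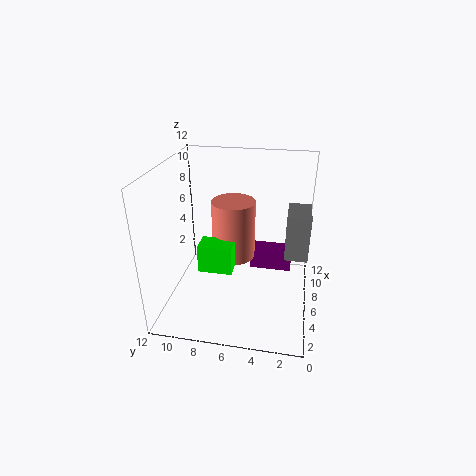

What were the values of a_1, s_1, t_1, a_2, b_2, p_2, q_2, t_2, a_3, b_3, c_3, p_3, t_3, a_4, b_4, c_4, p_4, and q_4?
a_1 = 9
s_1 = 2
t_1 = 5.5
a_2 = 1
b_2 = 0.5
p_2 = 2.5
q_2 = 1.5
t_2 = 3
a_3 = 5.5
b_3 = 6.5
c_3 = 2.5
p_3 = 2
t_3 = 2.5
a_4 = 10
b_4 = 1.5
c_4 = 0.5
p_4 = 2
q_4 = 4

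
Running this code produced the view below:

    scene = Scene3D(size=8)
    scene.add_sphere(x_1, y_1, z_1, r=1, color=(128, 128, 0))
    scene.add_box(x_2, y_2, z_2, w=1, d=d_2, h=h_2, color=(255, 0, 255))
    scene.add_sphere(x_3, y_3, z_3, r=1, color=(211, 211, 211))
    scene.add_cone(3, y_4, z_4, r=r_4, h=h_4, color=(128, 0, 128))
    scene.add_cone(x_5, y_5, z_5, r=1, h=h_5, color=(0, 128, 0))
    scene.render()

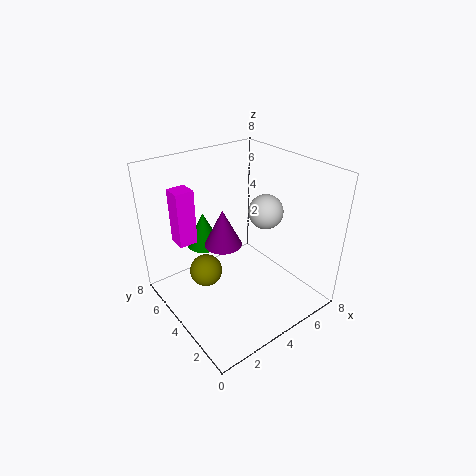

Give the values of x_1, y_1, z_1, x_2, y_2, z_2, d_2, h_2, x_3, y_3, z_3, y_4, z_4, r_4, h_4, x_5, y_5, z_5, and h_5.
x_1 = 3, y_1 = 6, z_1 = 1, x_2 = 1, y_2 = 5, z_2 = 4, d_2 = 1, h_2 = 3, x_3 = 6, y_3 = 4, z_3 = 5, y_4 = 4, z_4 = 4, r_4 = 1, h_4 = 2, x_5 = 3, y_5 = 6, z_5 = 3, h_5 = 2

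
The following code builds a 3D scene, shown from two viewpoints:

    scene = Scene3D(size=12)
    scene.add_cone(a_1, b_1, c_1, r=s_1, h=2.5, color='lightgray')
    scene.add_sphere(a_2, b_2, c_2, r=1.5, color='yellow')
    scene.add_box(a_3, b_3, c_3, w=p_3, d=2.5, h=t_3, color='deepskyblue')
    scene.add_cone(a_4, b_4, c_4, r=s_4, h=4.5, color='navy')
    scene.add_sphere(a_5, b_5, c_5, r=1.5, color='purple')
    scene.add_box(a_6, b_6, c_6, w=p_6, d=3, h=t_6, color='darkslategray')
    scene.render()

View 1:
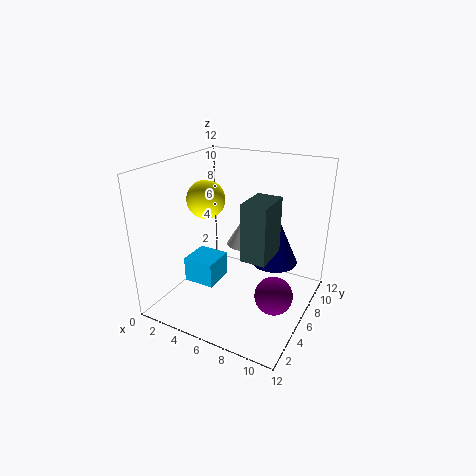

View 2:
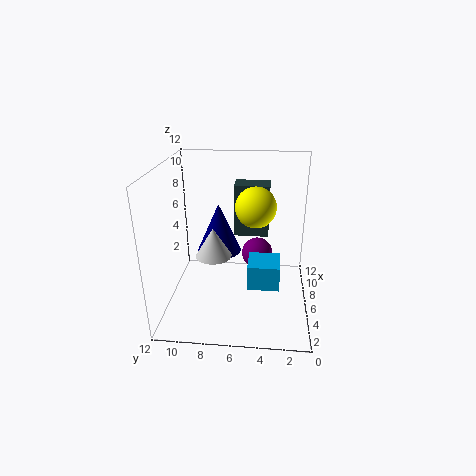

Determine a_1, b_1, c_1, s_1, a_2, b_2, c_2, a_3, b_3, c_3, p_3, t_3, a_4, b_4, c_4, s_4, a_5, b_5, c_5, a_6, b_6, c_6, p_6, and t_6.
a_1 = 5.5
b_1 = 8
c_1 = 4.5
s_1 = 1.5
a_2 = 4
b_2 = 4.5
c_2 = 9.5
a_3 = 3
b_3 = 2.5
c_3 = 3
p_3 = 2.5
t_3 = 2
a_4 = 8.5
b_4 = 8
c_4 = 3.5
s_4 = 2
a_5 = 10
b_5 = 4.5
c_5 = 2.5
a_6 = 7.5
b_6 = 3.5
c_6 = 5.5
p_6 = 2
t_6 = 4.5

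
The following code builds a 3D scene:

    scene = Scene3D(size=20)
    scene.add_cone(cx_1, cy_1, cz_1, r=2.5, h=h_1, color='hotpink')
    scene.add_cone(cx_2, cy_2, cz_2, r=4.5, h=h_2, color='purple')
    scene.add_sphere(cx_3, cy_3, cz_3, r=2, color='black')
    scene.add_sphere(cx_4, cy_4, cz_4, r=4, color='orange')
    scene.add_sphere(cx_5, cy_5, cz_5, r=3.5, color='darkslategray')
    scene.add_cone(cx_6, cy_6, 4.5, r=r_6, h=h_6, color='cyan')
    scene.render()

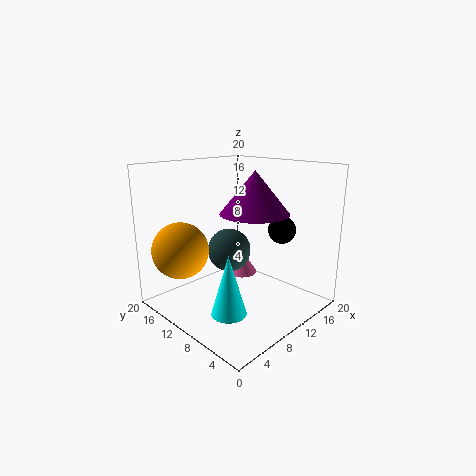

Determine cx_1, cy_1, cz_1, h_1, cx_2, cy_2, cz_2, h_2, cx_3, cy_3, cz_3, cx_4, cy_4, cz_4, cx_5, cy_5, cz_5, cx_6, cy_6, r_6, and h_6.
cx_1 = 16.5
cy_1 = 15.5
cz_1 = 1
h_1 = 4
cx_2 = 10
cy_2 = 7
cz_2 = 14
h_2 = 5.5
cx_3 = 16
cy_3 = 7
cz_3 = 10.5
cx_4 = 4.5
cy_4 = 16
cz_4 = 8
cx_5 = 14
cy_5 = 16
cz_5 = 5.5
cx_6 = 2
cy_6 = 3.5
r_6 = 2
h_6 = 7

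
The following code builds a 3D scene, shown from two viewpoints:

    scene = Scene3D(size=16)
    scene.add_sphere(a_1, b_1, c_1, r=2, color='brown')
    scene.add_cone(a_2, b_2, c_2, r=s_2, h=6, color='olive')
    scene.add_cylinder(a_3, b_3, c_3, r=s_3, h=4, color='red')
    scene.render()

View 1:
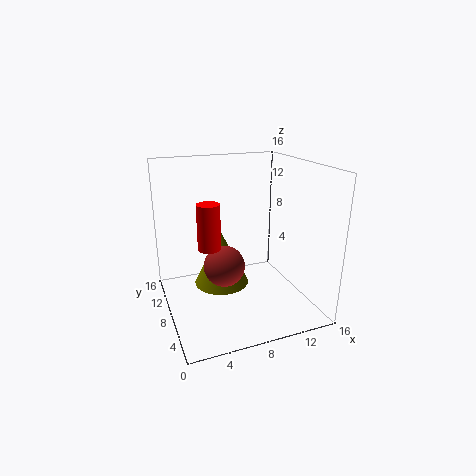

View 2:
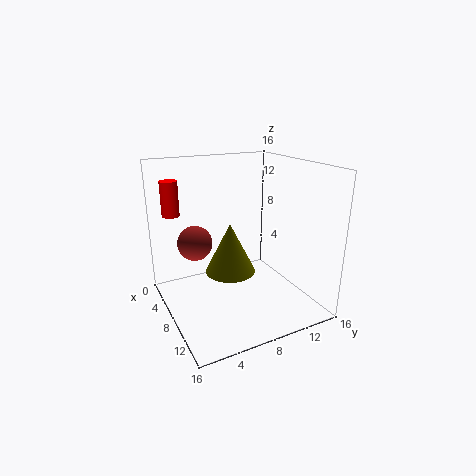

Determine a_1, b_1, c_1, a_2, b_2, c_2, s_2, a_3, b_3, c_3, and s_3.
a_1 = 5
b_1 = 4
c_1 = 7
a_2 = 6
b_2 = 8
c_2 = 3
s_2 = 3
a_3 = 3
b_3 = 2
c_3 = 10
s_3 = 1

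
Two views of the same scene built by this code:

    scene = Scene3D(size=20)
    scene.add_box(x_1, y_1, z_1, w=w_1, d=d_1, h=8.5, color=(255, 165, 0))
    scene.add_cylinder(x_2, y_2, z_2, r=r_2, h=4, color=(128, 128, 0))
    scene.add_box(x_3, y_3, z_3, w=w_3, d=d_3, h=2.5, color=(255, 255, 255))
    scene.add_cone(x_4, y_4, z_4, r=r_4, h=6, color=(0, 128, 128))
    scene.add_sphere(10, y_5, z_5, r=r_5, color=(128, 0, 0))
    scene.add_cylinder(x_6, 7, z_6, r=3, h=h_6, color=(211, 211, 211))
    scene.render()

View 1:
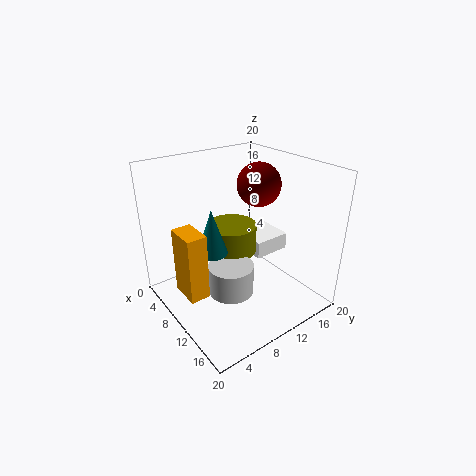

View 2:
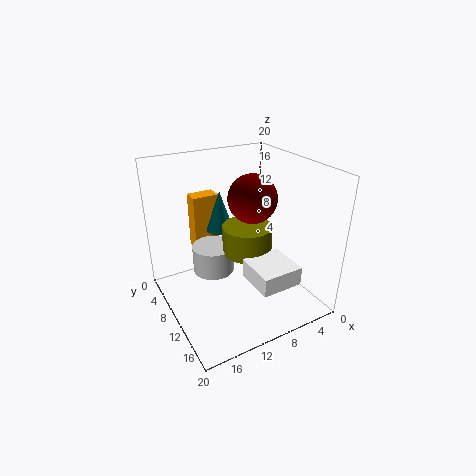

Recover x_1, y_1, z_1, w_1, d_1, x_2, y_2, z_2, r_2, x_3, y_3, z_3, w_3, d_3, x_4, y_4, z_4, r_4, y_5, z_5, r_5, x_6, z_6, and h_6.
x_1 = 9.5; y_1 = 0.5; z_1 = 5.5; w_1 = 4; d_1 = 2.5; x_2 = 8.5; y_2 = 10; z_2 = 7.5; r_2 = 3.5; x_3 = 5.5; y_3 = 13; z_3 = 6; w_3 = 5.5; d_3 = 5.5; x_4 = 10.5; y_4 = 5.5; z_4 = 9.5; r_4 = 2; y_5 = 13.5; z_5 = 17; r_5 = 3; x_6 = 12.5; z_6 = 4; h_6 = 4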